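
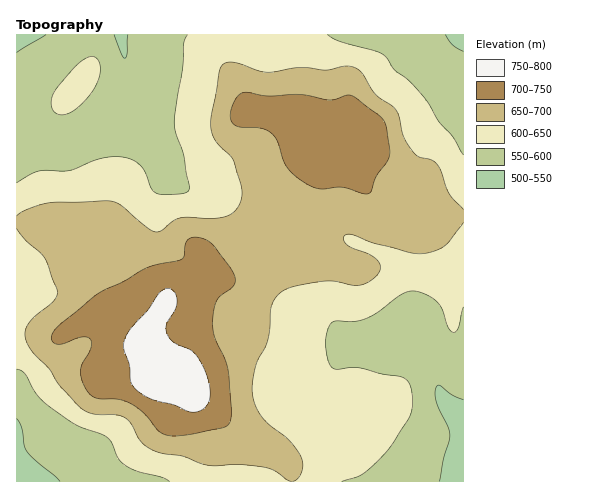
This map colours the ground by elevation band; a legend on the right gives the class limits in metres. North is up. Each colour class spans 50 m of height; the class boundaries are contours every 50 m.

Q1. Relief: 510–790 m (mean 640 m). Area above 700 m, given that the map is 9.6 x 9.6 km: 14.9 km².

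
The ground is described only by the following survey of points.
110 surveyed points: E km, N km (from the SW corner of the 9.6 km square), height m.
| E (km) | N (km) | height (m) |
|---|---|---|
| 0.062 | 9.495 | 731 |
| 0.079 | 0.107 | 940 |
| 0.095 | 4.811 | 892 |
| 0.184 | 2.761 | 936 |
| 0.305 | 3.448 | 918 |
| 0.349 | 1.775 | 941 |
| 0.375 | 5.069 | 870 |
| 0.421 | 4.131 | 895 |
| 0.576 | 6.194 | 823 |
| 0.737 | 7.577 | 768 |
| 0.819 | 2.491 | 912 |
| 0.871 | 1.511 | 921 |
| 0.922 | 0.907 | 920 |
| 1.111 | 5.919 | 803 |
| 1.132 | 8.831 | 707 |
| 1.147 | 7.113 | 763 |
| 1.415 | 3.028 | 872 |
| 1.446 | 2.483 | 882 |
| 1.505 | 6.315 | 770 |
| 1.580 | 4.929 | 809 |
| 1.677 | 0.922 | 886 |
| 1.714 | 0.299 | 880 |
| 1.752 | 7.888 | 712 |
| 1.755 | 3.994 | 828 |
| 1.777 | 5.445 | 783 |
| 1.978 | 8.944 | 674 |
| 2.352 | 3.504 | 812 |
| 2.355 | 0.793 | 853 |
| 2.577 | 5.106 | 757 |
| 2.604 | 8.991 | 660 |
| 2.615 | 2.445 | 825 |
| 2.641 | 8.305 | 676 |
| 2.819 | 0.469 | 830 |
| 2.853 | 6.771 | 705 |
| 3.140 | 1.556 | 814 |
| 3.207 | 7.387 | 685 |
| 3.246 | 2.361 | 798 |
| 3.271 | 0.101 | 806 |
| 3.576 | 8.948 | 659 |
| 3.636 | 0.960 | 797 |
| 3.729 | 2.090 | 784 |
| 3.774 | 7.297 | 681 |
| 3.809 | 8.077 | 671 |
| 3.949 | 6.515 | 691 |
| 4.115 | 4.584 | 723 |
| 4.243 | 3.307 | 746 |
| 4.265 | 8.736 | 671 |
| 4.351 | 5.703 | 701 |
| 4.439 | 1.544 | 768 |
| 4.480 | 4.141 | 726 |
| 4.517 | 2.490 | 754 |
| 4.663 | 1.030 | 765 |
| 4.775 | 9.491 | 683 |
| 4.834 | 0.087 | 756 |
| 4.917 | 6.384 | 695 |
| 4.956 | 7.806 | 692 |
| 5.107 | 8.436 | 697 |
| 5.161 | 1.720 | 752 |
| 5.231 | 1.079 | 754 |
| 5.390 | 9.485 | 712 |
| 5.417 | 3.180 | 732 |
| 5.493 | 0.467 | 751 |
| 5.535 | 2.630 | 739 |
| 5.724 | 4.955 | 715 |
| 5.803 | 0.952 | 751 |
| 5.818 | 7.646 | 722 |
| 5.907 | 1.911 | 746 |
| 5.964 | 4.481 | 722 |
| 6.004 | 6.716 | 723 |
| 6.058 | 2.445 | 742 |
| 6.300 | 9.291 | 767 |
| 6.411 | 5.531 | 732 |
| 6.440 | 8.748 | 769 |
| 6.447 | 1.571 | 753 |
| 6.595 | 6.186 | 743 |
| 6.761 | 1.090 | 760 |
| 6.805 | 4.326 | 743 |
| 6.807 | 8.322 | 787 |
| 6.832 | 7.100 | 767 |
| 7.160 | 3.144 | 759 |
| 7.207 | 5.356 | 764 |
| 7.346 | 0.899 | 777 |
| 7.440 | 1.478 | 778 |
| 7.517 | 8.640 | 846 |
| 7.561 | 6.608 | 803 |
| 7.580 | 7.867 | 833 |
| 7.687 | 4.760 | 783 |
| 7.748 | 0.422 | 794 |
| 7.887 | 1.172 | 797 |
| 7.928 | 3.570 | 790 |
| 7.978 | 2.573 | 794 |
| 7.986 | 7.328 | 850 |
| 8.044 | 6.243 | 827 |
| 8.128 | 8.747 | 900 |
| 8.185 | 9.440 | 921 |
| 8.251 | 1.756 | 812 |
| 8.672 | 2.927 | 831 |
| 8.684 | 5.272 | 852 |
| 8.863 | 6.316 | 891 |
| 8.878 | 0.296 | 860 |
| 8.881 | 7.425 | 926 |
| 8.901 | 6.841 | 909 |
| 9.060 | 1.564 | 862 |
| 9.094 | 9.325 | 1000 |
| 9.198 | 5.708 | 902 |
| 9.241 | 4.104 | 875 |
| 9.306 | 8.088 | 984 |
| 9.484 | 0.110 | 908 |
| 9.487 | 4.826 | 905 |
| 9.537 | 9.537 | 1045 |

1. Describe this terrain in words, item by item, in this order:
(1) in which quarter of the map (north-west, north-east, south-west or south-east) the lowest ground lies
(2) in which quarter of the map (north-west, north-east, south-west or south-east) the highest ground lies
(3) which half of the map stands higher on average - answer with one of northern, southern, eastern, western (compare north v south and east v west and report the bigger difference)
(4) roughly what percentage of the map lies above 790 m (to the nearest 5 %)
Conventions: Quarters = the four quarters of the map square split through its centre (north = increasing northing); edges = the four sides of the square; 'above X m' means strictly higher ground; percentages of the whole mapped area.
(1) The lowest ground is in the north-west quarter.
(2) Look to the north-east quarter for the highest ground.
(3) The southern half stands higher on average than the northern half.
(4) About 40 % of the map lies above 790 m.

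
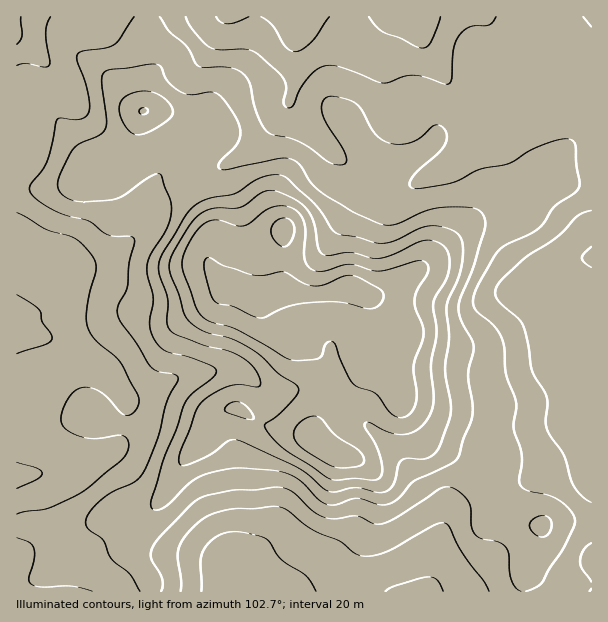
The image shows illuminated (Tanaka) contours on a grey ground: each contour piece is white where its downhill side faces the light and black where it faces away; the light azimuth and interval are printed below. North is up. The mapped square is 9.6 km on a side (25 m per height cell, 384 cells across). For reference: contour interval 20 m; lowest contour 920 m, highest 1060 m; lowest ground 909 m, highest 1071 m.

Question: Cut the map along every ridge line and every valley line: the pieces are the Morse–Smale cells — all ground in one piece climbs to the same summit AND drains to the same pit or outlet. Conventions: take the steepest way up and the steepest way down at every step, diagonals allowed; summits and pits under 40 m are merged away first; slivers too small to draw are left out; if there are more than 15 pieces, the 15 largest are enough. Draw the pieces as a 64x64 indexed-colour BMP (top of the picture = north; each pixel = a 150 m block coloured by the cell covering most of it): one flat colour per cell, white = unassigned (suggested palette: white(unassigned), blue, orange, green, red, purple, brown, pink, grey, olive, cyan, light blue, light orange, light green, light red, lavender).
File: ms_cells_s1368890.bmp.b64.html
<image width="64" height="64" href="data:image/bmp;base64,Qk12CAAAAAAAAHYAAAAoAAAAQAAAAEAAAAABAAQAAAAAAAAIAAATCwAAEwsAABAAAAAAAAAA////ALR3HwAOf/8ALKAsACgn1gC9Z5QAS1aMAMJ34wB/f38AIr28AM++FwDox64AeLv/AIrfmACWmP8A1bDFACIiIiIiIiIjMzMzMzMzMzMzMzMzMzMzMzMzMzMRERERIiIiIiIiIiMzMzMzMzMzMzMzMzMzMzMzMzMzMxEREREiIiIiIiIiMzMzMzMzMzMzMzMzMzMzMzMzMzMzMRERESIiIiIiIiMzMzMzMzMzMzMzMzMzMzMzMzMzMzMxERERIiIiIiIiIzMzMzMzMzMzMzMzMzMzMzMzMzMzMzEREREiIiIiIiIjMzMzMzMzMzMzMzMzMzMzMzMzMzMzMxERESIiIiIiIiMzMzMzMzMzMzMzMzMzMzMzMzMzMzMzERERIiIiIiIiIjMzMzMzMzMzMzMzMzMzMzMzMzMzMzEREREiIiIiIiIiMzMzMzMzMzMzMzMzMzMzMzMzMzMRERERESIiIiIiIiIjMzMzMzMzMzMzMzMzMzMzMzMzMRERERERIiIiIiIiIiIzMzMzMzMzMzMzMzMzMzMzMzMREREREREiIiIiIiIiIiMzMzMzMzMzMzMzMzMzMzMzMxERERERESIiIiIiIiIiIzMzMzMzMzMzMzMzMzMzMzMxERERERERIiIiIiIiIiIiMzMzMzMzMzMzMzMzMzMzMzEREREREREiIiIiIiIiIiIjMzMzMzMzMzMzMzMzMzMxERERERERESIiIiIiIiIiIiMzMzMzMzMzMzMzMzMzMxERERERERERIiIiIiIiIiIiIjMzMzMzMzMzMzMzMzMREREREREREREiIiIiIiIiIiIiIzMzMzMzIzMzMzMzMRERERERERERESIiIiIiIiIiIiIiMzMzIiIjMzMzMzMxERERERERERERIiIiIiIiIiIiIiIzMyIiIiIzMzMzMxEREREREREREREiIiIiIiIiIiIiIiIiIiIiIiMzMzMxERERERERERERESIiIiIiIiIiIiIiIiIiIiIiIjMzMzERERERERERERERIiIiIiIiIiIiIiIiIiIiIiIiIzMzEREREREREREREREiIiIiIiIiIiIiIiIiIiIiIiIiMzERERERERERERERESIiIiIiIiIiIiIiIiIiIiIiIiIjMRERERERERERERERIiIiIiIiIiIiIiIiIiIiIiIiIiMREREREREREREREREiIiIiIiIiIiIiIiIiIiIiIiIiIRERERERERERERERESIiIiIiIiIiIiIiIiIiIiIiIiIiERERERERERERERERIiIiIiIiIiIiIiIiIiIiIiIiIiIhEREREREREREREREiIiIiIiIiIiIiIiIiIiIiIiIiIiERERERERERERERESIiIiIiIiIiIiIiIiIiIiIiIiIiERERERERERERERERIiIiIiIiIiIiIiIiIiIiIiIiIiIREREREREREREREREiIiIiIiIiIiIiIiIiIiIiIiIiIRERERERERERERERESIiIiIiIiIiIiIiIiIRERERESIRERERERERERERERERIiIiIiIiIiIiIiIhEREREREREREREREREREREREREREiIiIiIiIiIiIiIhERERERERERERERERERERERERERESIiIiIiIiIiIiIiERERERERERERERERERERERERERERIiIiIiIiIiIiIiEREREREREREREREREREREREREREREiIiIiIiIiIiIiIhERERERERERERERERERERERERERESIiIiIiIiIiIiIiERERERERERERERERERERERERERERIiIiIiIiIiIiIiIREREREREREREREREREREREREREREiIiIiIiIiIiIiIRERERERERERERERERERERERERERESIiIiIiIiIiIiIhERERERERERERERERERERERERERERIiIiIiIiIiIiIiEREREREREREREREREREREREREREREiIiIiIiIiIiIiERERERERERERERERERERERERERERESIiIiIiIiIiIiIRERERERERERERERERERERERERERERIiIiIiIiIiIiIhEREREREREREREREREREREREREREREiIiIiIiIiIiIiERERERERERERERERERERERERERERESIiIiIiIiIiIiIRERERERERERERERERERERERERERERIiIiIiIiIiIiIhEREREREREREREREREREREREREREREiIiIiIiIiIiIiIRERERERERERERERERERERERERERESIiIiIiIiIiIiIhERERERERERERERERERERERERERERIiIiIiIiIiIiIhEREREREREREREREREREREREREREREiIiIiIiIiIRERERERERERERERERERERERERERERERESIiIiIiIiIRERERERERERERERERERERERERERERERERIiIiIiIiIhEREREREREREREREREREREREREREREREREiIiIiIiIiIRERERERERERERERERERERERERERERERESIiIiIiIiIhERERERERERERERERERERERERERERERERIiIiIiIiIiEREREREREREREREREREREREREREREREREiIiIiIiIiIRERERERERERERERERERERERERERERERESIiIiIiIiIhERERERERERERERERERERERERERERERERIiIiIiIiIhEREREREREREREREREREREREREREREREREiIiIiIiIiERERERERERERERERERERERERERERERERESIiIiIiIiIRERERERERERERERERERERERERERERERER"/>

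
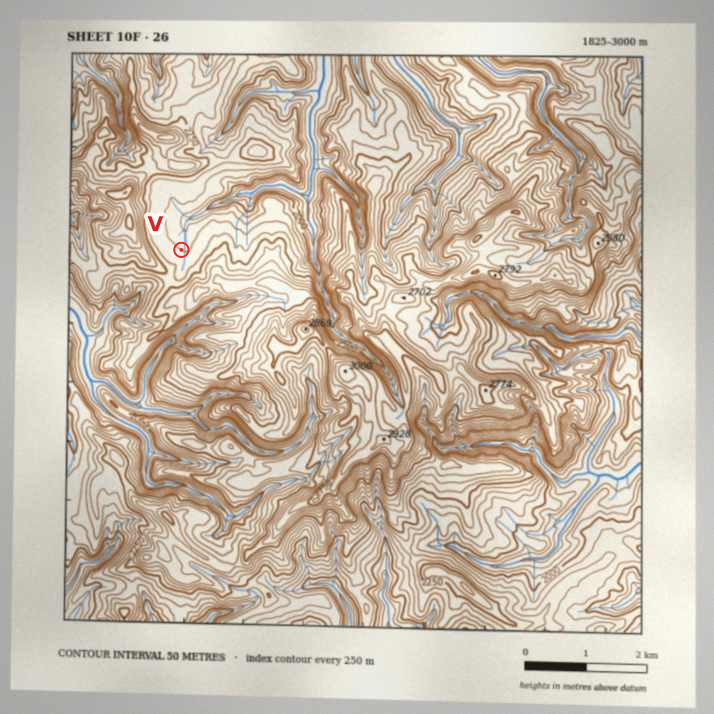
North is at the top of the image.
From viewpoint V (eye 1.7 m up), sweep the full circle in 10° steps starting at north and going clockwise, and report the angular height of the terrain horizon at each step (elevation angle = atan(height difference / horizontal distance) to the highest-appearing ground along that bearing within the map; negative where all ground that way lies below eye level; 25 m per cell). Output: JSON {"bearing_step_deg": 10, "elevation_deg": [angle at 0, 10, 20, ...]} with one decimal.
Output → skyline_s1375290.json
{"bearing_step_deg": 10, "elevation_deg": [9.5, 7.2, 2.6, 2.9, 4.4, 1.3, 3.6, 5.5, 8.0, 10.5, 13.1, 15.8, 18.8, 18.8, 17.3, 18.8, 20.0, 15.8, 12.8, 11.2, 10.0, 11.5, 13.5, 15.0, 17.1, 19.2, 20.7, 20.0, 21.4, 21.3, 20.0, 15.5, 15.4, 7.5, 6.1, 9.3]}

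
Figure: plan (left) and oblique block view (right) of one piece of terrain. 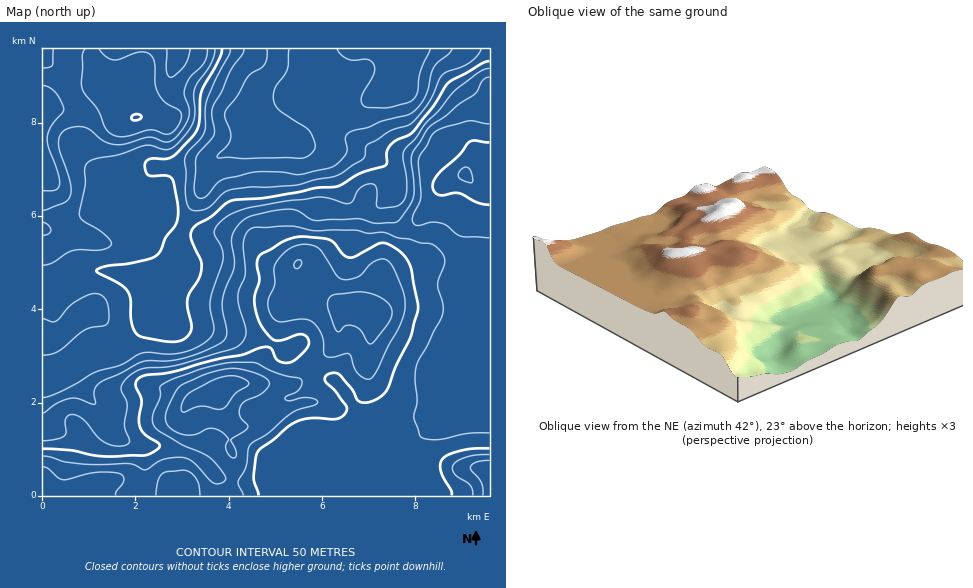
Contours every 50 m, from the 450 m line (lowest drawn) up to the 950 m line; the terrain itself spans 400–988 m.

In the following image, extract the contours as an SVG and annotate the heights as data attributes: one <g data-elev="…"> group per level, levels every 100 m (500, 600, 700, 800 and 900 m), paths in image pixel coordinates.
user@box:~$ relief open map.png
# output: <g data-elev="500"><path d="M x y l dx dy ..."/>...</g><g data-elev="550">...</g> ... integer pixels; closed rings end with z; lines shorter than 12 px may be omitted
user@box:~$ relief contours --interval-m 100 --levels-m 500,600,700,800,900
<g data-elev="500"><path d="M452 49l-3 4-11 9-4 5-8 27-10 16-8 5-26 6-14 6-19 6-4 4 2 12-1 5-12 12-34 8-19-2-23 0-31 6-9 5-12 13-7 2-4-3-1-5 2-32 3-6 14-16 2-6-3-15 1-8 9-15 9-22 12-17 1-4"/></g><g data-elev="600"><path d="M489 61l-7 2-34 21-14 22-20 25-5 4-14 6-6 6-2 5 0 11-3 3-24 7-23 14-21 1-52 10-32 3-7 3-14 13-14 8-5 6-1 5 10 24 1 8-3 10-9 14-3 7 1 10 4 16-2 7-6 7-8 3-11-1-22-4-7-4-3-7-2-9 0-18-3-8-7-6-23-12-2-3 10-4 25-3 24-6 5-5 6-14 9-12 3-7 0-9-5-30-6-4-18-1-3-4-1-7 2-3 3-2 15 0 7-2 23-24 4-11 2-30 18-33 3-10"/></g><g data-elev="700"><path d="M43 235l5-1 3-3-3-6-5-3"/><path d="M43 210l22-8 4-3 2-5-1-14-11-33 0-9 3-6 10-5 11 0 7 3 14 11 12 4 9-1 24-7 16 5 7-2 8-8 8-12 1-10-5-15 1-6 5-11 15-16 2-13"/><path d="M489 77l-6 3-8 14-15 9-15 13-15 10-16 24-3 9 3 24-1 14-4 9-11 15-4 2-17 0-19-4-42 2-6-2-12-8-8-2-19 2-24 7-9 8-6 12 2 26-11 35-1 11 5 22-1 6-3 3-18 10-21 7-17 3-21 0-9 3-39 21-4 7 1 12-17-6-7 0-14 5-14 10"/><path d="M53 49l-1 16-3 2-6 1"/><path d="M190 49l-5 16-8 9-6 3-3-2-2-4 1-22"/></g><g data-elev="800"><path d="M259 495l-5-18 2-21 4-7 14-9 14-13 9-6 15-3 25 1 4-2 5-4 1-4-1-3-11-16-10-9 0-3 2-3 6-2 6 1 13 15 5 11 4 2 7 0 7-2 8-5 4-6 9-23 15-29 7-29-8-44-7-10-13-9-6-2-4 0-25 13-6 2-5-3-9-12-5-3-31-3-15 4-23 13-4 8 2 18-5 21 2 11 4 12 9 12 7 5 8-1 14-6 6 1 5 5-1 7-12 12-7 4-11-2-7-12-7-2-22 8-26 4-45 13-25 3-6 3-4 3 0 4 6 16-3 23 5 10 15 10 0 4-6 4-9 3-37 2-15-2-20-5-29-1"/><path d="M489 448l-28 2-12 5-7 4-2 5 1 7 10 20 1 4"/><path d="M489 142l-15-2-5 2-10 13-20 18-5 7-1 6 1 5 4 4 21-2 18 9 12 3"/><path d="M132 120l7 0 2-4-3-2-4 1-3 2z"/></g><g data-elev="900"><path d="M116 495l0-3 8-12-1-4-3-2-25-2-31 8-6-3-11-9-4-1"/><path d="M200 495l-1-10-3-7-6-6-7-2-17 2-4 2-4 7-2 14"/><path d="M489 460l-12 2-4 2-3 3 11 16 2 12"/><path d="M234 458l2-2 0-4-5-13 13-8 4-4-8-11 0-9 5-6 13-5 6-4 5-6 0-5-6-5-9-3-14-4-10-1-24 6-25 12-5 6-9 18-2 8 3 7 8 7 10 3 9-1 14-6 10 2 10 9-3 6 0 4 3 6z"/><path d="M369 344l5-2 16-22 2-9-3-7-10-8-14-4-28 2-6 2-3 5 0 7 9 23 2 1 8-7 8 2 6 4z"/><path d="M295 268l3 0 2-2 2-4-2-2-2 0-3 2-1 4z"/></g>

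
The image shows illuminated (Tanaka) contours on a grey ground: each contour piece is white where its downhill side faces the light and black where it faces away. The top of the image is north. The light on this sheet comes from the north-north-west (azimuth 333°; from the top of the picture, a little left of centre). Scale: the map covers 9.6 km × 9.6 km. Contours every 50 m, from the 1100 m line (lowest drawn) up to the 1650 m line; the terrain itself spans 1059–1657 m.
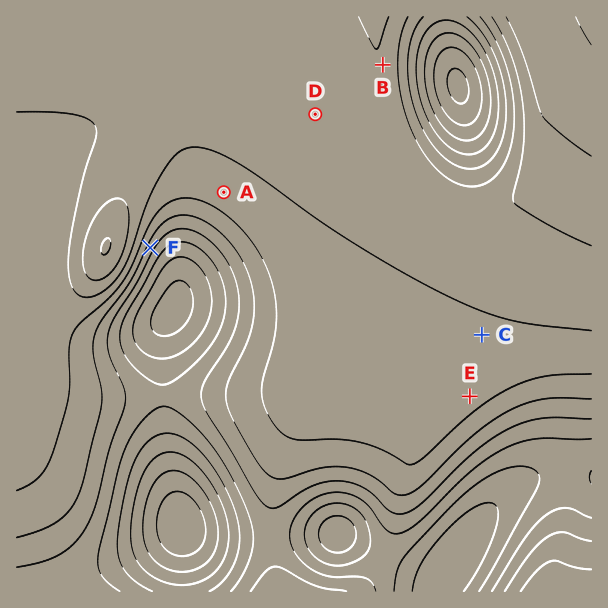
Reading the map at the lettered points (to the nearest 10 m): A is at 1480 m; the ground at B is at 1540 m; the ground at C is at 1490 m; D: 1520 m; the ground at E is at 1470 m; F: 1380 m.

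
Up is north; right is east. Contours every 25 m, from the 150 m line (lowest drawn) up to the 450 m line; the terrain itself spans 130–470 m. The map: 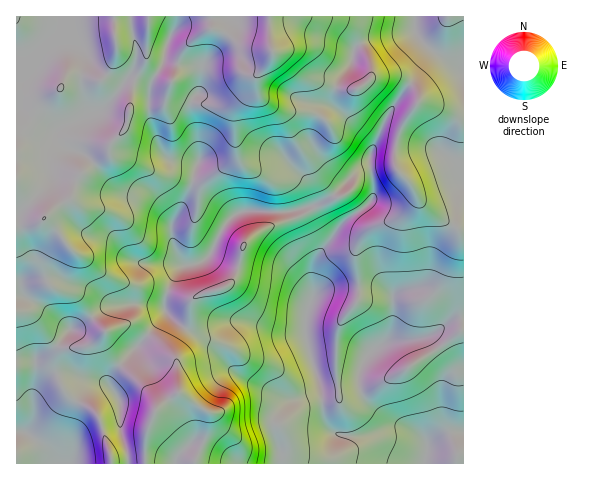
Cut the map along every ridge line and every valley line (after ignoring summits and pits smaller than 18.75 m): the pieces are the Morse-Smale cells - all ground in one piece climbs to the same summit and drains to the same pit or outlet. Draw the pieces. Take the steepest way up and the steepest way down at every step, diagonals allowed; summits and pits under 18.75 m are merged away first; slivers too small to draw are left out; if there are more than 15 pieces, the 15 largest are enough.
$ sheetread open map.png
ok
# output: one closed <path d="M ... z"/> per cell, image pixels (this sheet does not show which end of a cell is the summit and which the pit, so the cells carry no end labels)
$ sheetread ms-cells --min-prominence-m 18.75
<path d="M414 16l-236 0-2 11-11 22-1 12-11 19-4 12 1 28 13 33 10 8 25 3-7 25-18 33-6-12-12-12-7-4-19 0-12-4-30-34-19-7-6-6-4-9 2-6-8-1-32-22 3-29 7-7 8-15 9-9 9-5 14-2 1-10-2-12-53 1 0 294 13 3 19 22 9 10 6 2-5 3-2 6 0 13 7 19 8 10 5 2 8-11 7-5 14-1 4 2 0-7 5-8 29-30 20-23 3-7 14 14 19 9 11 0 22-12 19 0 25 8 28 1 1 2 5 22 10 31 4 33 5 9 6 6 30 2 27-7 15 0 11 5 8 7 2 8-3 15 39-1 0-392-30-19-14-13-5-8z"/><path d="M166 311l-3 7-42 45-12 16 0 6 11 17 0 25 9 37 46 0 3-8 12-12 7 1 42 19 185-1 4-14-1-5-9-10-7-4-19-1-27 7-18 0-12-2-6-6-6-14-4-32-9-27-4-20-2-4-23 0-30-9-19 0-22 12-11 0-19-9z"/><path d="M176 16l-106 0 1 22-21 5-12 11-8 15-7 7-3 18 1 12 31 21 8 1-2 6 4 9 6 6 19 7 25 30 17 8 19 0 7 4 12 12 6 12 18-33 6-24-24-4-10-8-13-33-1-28 4-12 11-19 5-22 7-12z"/><path d="M20 311l-4 1 0 151 52 1-1-33 4-19 5-10-13-13-7-19 0-13 2-6 5-3-6-2-9-10-19-22z"/><path d="M76 401l-5 11-4 19 1 32 43 1-2-15-11-33-4-6z"/><path d="M105 384l-16 2-10 10-2 6 13 6 8 8 11 33 3 14 15 1 0-13-7-24 0-25-6-11z"/><path d="M463 16l-48 1 0 14 5 8 14 13 29 19z"/><path d="M194 444l-4 0-12 12-2 8 63-1z"/>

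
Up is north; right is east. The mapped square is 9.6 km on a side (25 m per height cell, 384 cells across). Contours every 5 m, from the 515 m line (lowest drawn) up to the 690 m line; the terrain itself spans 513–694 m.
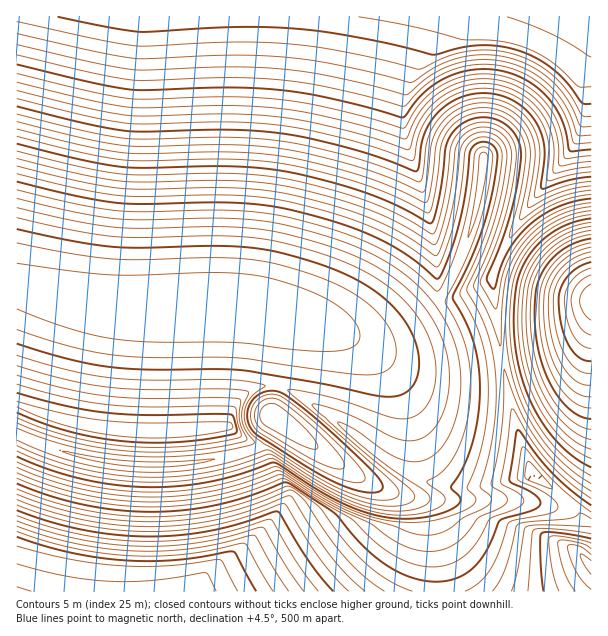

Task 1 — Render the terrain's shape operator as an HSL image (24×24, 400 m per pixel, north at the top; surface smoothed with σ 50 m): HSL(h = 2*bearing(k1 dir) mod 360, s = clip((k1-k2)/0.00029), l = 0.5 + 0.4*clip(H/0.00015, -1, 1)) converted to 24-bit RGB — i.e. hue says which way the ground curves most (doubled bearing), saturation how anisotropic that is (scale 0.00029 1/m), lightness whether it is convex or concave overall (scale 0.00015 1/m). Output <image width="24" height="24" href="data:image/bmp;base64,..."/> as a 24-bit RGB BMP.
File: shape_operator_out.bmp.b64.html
<image width="24" height="24" href="data:image/bmp;base64,Qk32BgAAAAAAADYAAAAoAAAAGAAAABgAAAABABgAAAAAAMAGAAATCwAAEwsAAAAAAAAAAAAAgn53gn93g392g39uhH9ghIJYgoRaTnxZcHKAg3eChHeChXmBhXuAhn1/iIGAioiBiYyBho+BgZF+epJ8dZJ8cJF8a498Y4l2g2RQgFo3gmM3hXA9iH1JiYZShYlQc4VDJG4fRn1Qg3iBhHmAhXx/hn5+iISAi4uBi46BiZGAhZJ+f5J8d5F4cZB4h4ZTMQINiGhZh4F8h4R/h4V/iIZ/iId/iIh/iYh/iIl+MoBFMXhTgnp/hHx+iHlthWctg38bdY4re5ZNhpZpjJRliW85bSkQmgAcP6Dsh4J/h4N/h4R/iIV/iIZ/iId/iYh/iYl/iYl/iIl/MoBcIWgsPw0AnlsATu9pn93sm8PseqHoY3ned13gfnfqm7L0XWv1nBd+h4J/iIN/iIR/iIV/ioeAjImAjIqAiYqAiIl/iIl/imOAMwAtl+7WtfTtsfP1kdTw0xGgpFYzl5hKYqI/Ib0fegAubgIei6R9iYCOkb7ezOT/zNz/zNX/zM7/0cz/2Mz/4Mz/3rr8cgCQgvLwr/XlrfXpJ4/1YQQXlX9kjJWAi5SAiZGAhox3OwRQlJyHkquDzPP/fMDlhmMtWUMMTUIHS0gGRksGQ04IQkcOZQAbh2P4q/bnqvTjtwBAVwgdhZJ7iJR/ipWBi5OBiZCCXjCEaCqLnKKHna+ERhkEUigHfFgrh31mhoN7hX+Bg32Fg4Z1QGZ6Es7/4Ovphu7XUAAIdiAzd5GAe5N8hJSAiJSCiZKDiY+DLQVal3iPpaeIqLKEh3uDgYSIgoSJg4SKgoOKgYGLgYCLf36LeXqMCYMvlK0AYwoAj2aFepCRfJOMf5SIgpSEhpOEiJGFiI2FIAFRmY6IqqWItLSEgIaMgIaNgYWOgoWPgYKPgICQgH+Qfn2Qe3yQeH6RfoaRfoeSfoqTfo+Uf5STgpSOhJOLhpKJiI+Ig4SLHABUmo2Jq6CItqyFf4iRf4eSgIaSgYWTgIKTf3+Tf36Tf36TfH2Ue4CUfoeUf4mUf4uVgI6VgZKVg5SShZKOh5CLiYyKdGqNIAVjmoqIq5mIt6KFfomUfoiUf4eVf4WVf4GVfn6Vf36Vf36Vfn6VfoKVf4eVf4mVgIuVgY2Vg5CUhZGShpCPi5B8hYqGUz+KMBd8mIiLqpKJt56QfoqVfomVfYeVfYSVfYCVfX6Vf36Vf36Vf4CVgIOVgIiVgImUgYqUgouThIyRhY2Ph4uN8xqrfscQCRxWPjWTjJGko6m0trm9fYqVfYiVfYaUe4OUe36UfH2Tf36Tf3+TgICTgYSTgoeSgIeSgYiRg4mPhImNhomLhoaJLRV5/9bMEVBaDWSKh6aqm6+qqbOrfYmTfYeSfIWReoKReX2QfHyQfn6QgH+QgYGPgoSPhIaOgYaNgYaMg4aLhIaJhoWHh4OGLhNm/9rIn4J5AC4zeKWViamRnayVfYePfYaOfIONeoCMd3uMe3uLf36LgICLgoKKg4SKhYWJg4WIgYOHg4OGhYOFhoGCh3eHORNk0aR+7cWfE3FyC39meaN2k6V+foWLfYOJfIKIen+HdnmHe3uGf36GgYGFg4KFhIOFhYSDhYOCgoGDg4CAhYB/hn59bUODWy93kIN1/+zMfX+JADMoSZtZjJ9rfoKFfoGEfX+De36CdXiCe3uBf3+BgYGAg4KAhIN/hYN/hoJ+gn99g358hH17hXx5SxRmgWp7g354//PMgH+MaYaNAD0qgZZff4CBfn9/fX1+fHx9dXd9e3t9gH98goF7g4J7hIN7hYJ6hoF6g355g315hHx4hHd1RRF0fpClh8DI+vXRwInSkn+yP4WkHnVlgH58f317fnx6fXt5dnZ6fHx5gIB4goJ4g4J4hIJ4hYF3hYB3hH13gnx3g3t2gmx/ISSPf62og76Qy8iHv4KRrn6pm32jHz51gHx5gHt4f3t3fnp3enV3fHx3gIB2goJ2g4J2hIJ2hIF2hH92hH11gnt2g3t1gXNyJV+If6SMiqt/rq1/q4d+pX6Nn32XTid7gXt2gHt2gHp2fnp2e3h1e3t1gIB2goJ1goJ1g4F1g4B1hH91hH11gnt2gnt2gnp2K3txZKB0jqB+oaB+oIx+nn2Am0ZteDhvgXt1gXp1gHp2f3p2fHl2e3t1gIB2gYF2goF2goF2g4B2g392g312gnx2gXt2gnt3gYFzKX0yWZIymJ1Qm3hFiDglgjlHgH54gXt1gXp2gHp2gHt2fnt3e3t2gIB3gYF3goF2goB3goB3gn93gn53gn13gXx4gXx4gXx5gXt5fYJngIJIg3FRgnd1gXx9gX1+"/>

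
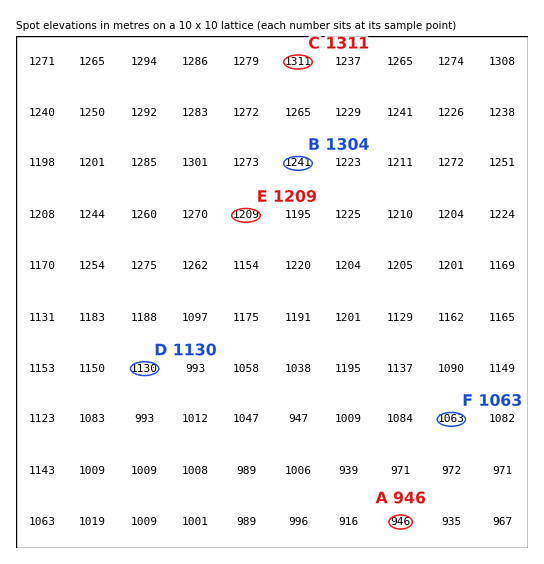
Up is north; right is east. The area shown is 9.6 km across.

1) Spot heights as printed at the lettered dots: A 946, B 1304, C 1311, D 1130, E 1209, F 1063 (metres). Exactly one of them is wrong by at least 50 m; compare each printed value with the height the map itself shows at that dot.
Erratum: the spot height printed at B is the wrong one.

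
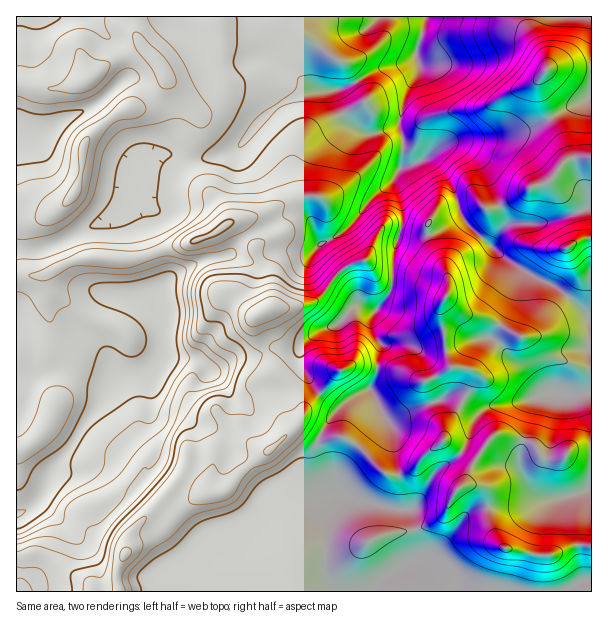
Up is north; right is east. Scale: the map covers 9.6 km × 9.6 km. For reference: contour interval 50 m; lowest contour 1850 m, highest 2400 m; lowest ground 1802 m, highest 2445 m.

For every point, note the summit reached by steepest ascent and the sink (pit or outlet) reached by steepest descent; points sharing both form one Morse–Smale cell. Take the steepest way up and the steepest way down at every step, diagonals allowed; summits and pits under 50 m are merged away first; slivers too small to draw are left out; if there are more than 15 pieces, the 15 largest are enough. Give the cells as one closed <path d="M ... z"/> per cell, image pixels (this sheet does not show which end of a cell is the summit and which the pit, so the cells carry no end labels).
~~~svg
<path d="M521 268l-3 1-1 15-7 25-17 30 12 11 5 8 15 8 24 28-33 9-19 1-9 4-9 0-21-12-9 0-11 6-21 6-21 10-7 2-7-7-10-23-4 0-20 10-12 11-18 30 1 12 12 24 14 17 42 14 23 2 11 41-1 7 17 1 13 7 7 10 2 16 108 0 15-10 10-1 0-261-10-12-25-20-29-14z"/><path d="M425 16l-238 1 5 13 21 24 8 4 21 3 21-5 13 6 41 29 18-1 3 15 8 15 8 6-13 2-30 24-9 12 0 31 5 18 5 8-10-7-14 0-40 22 6 9 0 6 10 16 7 27 0 12-17 12 2 17 10 15 7-2 24 1 21-18 18-6 18-18 6-1 11 4 6 0 14-20 3-38 4-16 3-2 12 2 16-1 20-9 13-10-12-36-18-20-7-2-8 5-15 4 1-30-3-6 0-14 9-30 11-18-4-19 10-26z"/><path d="M248 235l-10 8-8 11-29 6-28 16-11 12 0-10-10-25-11 5-16 2-42-2-21 7-20 11-25 0-1 128 8-8 0-10-5-5 7-1 6-4 15-4 21-2 34 12 9 0 6-6 35-4 12-16 27 2 7 3 11 11 3 0 22-14 21-2 8-2 2-4-9-15-2-17 17-12 0-12-7-27-10-16 0-6z"/><path d="M462 217l-24 15-9 3-16 1-12-2-3 2-4 16-3 38-19 28 1 14 7 12 0 7-2 8-2 18-6 12 12 24 7 7 7-2 21-10 21-6 11-6 9 0 21 12 9 0 9-4 19-1 34-10-9-7-6-11-10-9-15-8-5-8-12-11 17-30 7-25 1-15-32-27z"/><path d="M186 16l-58 1 4 13 8 14 20 21 6 10 0 6-10 15-10 8-24 6-36 30-2 6-2 24-6 21-17 19-15 7-28 2 1 31 19 0 21-6 57-28 12-15 6-31 8-12 18-4 10 0 14 6 18 0 31-9 6-3 21-25 17-15 24-12 17-4-16-13-33-21-10-2-15 5-9 0-15-5-26-26z"/><path d="M591 16l-165 0-4 19-6 15 4 19-11 18-9 30 0 14 3 6-1 30 21-7 14-12 16-8 39-1 35-9 64-33z"/><path d="M591 97l-64 33-24 8-50 2-16 8-11 10 6 2 12 11 10 18 8 27 24 26 42 32 29 14 25 20 9 11z"/><path d="M338 490l-36 9-35-1-7 5-6 10-12 11-35 12-17 19 3 36 265 0-1-15-7-10-13-7-21 1 4-2 1-7-11-41-15 0-14-4-30-8z"/><path d="M335 90l-32 4-24 10-21 19-21 25-6 3-31 9-18 0-14-6-10 0-18 4-8 12-6 31 16 15 9 35 4 2 49-15 29-16 7 1 9 12 39-21 14 0 7 6-5-16-3-21 1-19 9-12 30-24 13-2-8-6-8-15z"/><path d="M152 372l-35 4-7 7-10 19-15 20-15 25-16 20-3 7 5-4 24-1 18-7 10 0 26 18 25 24 23-26 27 15 10 0 9-5 21-24 26-18 26-26 3-6-2-9-12-20-9 6-20-1-18 8-7 0-6-4 0 10-8 11-12 7-15 0-18-10-15-2-8-6-3-9z"/><path d="M303 368l-2 7-11 11 12 19 2 9-3 6-26 26-26 18-25 28-15 1-27-15-22 25 8 9-8 15 2 6 18 26 8-1 19-22 21-6 18-8 8-9 6-10 7-5 35 1 27-7 13-1-11-14-13-28 2-15 20-27-10-4-16-14z"/><path d="M108 462l-10 0-18 7-24 1-6 4-10 23-6 6 12 13 4 9 0 17-4 15 41 25 8 10 25-1-4-16 11-24 1-12 6-11 24-24-24-24z"/><path d="M143 46l-19 10 3 7 0 14-29 26-38 18-21 13-23 3 1 81 27-1 15-7 17-19 6-21 2-24 2-6 27-24 12-7 21-5 16-15 4-8 0-6-6-10z"/><path d="M68 370l-21 2-15 4-6 4-7 1 5 5 0 10-8 9 1 109 12-6 11-11 10-26 20-24 40-63 0-2-8 0z"/><path d="M87 16l-70 0-1 67 26 5 29-2 18-7 21-17 13-6-5-11z"/>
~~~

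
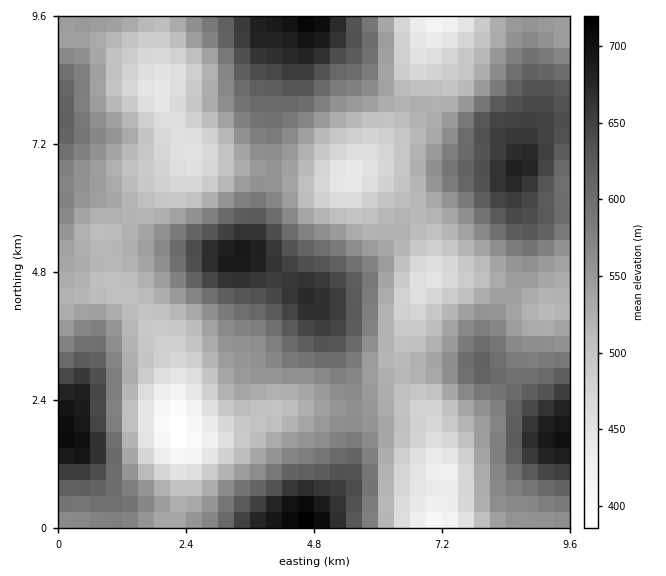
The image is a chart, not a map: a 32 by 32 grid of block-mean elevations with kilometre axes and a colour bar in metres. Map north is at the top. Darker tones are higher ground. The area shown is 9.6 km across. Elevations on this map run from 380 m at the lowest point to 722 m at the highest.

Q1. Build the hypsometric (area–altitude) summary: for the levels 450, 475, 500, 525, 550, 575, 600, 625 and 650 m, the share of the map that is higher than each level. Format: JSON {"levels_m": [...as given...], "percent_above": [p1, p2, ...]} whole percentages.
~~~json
{"levels_m": [450, 475, 500, 525, 550, 575, 600, 625, 650], "percent_above": [95, 89, 79, 65, 50, 37, 27, 18, 11]}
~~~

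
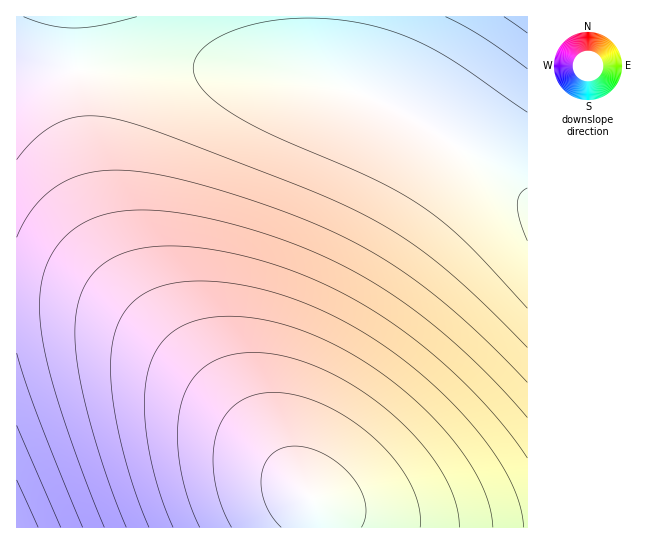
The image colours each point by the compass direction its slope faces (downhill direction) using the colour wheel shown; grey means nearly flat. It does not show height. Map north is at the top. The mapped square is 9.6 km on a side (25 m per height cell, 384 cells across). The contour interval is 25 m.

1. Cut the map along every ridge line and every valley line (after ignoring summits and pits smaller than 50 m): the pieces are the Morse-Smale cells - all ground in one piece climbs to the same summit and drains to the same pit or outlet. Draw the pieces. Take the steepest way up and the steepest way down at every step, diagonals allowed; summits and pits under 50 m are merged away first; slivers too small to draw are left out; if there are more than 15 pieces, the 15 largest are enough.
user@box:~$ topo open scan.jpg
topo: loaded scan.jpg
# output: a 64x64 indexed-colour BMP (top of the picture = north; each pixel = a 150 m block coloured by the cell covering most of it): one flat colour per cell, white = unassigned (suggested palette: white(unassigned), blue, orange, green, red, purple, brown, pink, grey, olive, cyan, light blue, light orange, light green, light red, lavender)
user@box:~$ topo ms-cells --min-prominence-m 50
<image width="64" height="64" href="data:image/bmp;base64,Qk12CAAAAAAAAHYAAAAoAAAAQAAAAEAAAAABAAQAAAAAAAAIAAATCwAAEwsAABAAAAAAAAAA////ALR3HwAOf/8ALKAsACgn1gC9Z5QAS1aMAMJ34wB/f38AIr28AM++FwDox64AeLv/AIrfmACWmP8A1bDFACIiIiIiIiIiIiIiIiIiIiIiIiIRERERERERERERERERIiIiIiIiIiIiIiIiIiIiIiIiIhEREREREREREREREREiIiIiIiIiIiIiIiIiIiIiIiIiERERERERERERERERESIiIiIiIiIiIiIiIiIiIiIiIiERERERERERERERERERIiIiIiIiIiIiIiIiIiIiIiIiEREREREREREREREREREiIiIiIiIiIiIiIiIiIiIiIiERERERERERERERERERESIiIiIiIiIiIiIiIiIiIiIiERERERERERERERERERERIiIiIiIiIiIiIiIiIiIiIiIREREREREREREREREREREiIiIiIiIiIiIiIiIiIiIiIRERERERERERERERERERESIiIiIiIiIiIiIiIiIiIiIRERERERERERERERERERERIiIiIiIiIiIiIiIiIiIiIREREREREREREREREREREREiIiIiIiIiIiIiIiIiIiIRERERERERERERERERERERESIiIiIiIiIiIiIiIiIiIRERERERERERERERERERERERIiIiIiIiIiIiIiIiIiIREREREREREREREREREREREREiIiIiIiIiIiIiIiIiIRERERERERERERERERERERERESIiIiIiIiIiIiIiIiIRERERERERERERERERERERERERIiIiIiIiIiIiIiIiIREREREREREREREREREREREREREiIiIiIiIiIiIiIiIRERERERERERERERERERERERERESIiIiIiIiIiIiIiIRERERERERERERERERERERERERERIiIiIiIiIiIiIiIREREREREREREREREREREREREREREiIiIiIiIiIiIiIRERERERERERERERERERERERERERESIiIiIiIiIiIiIRERERERERERERERERERERERERERERIiIiIiIiIiIiIREREREREREREREREREREREREREREREiIiIiIiIiIiERERERERERERERERERERERERERERERESIiIiIiIiIiERERERERERERERERERERERERERERERERIiIiIiIiIhEREREREREREREREREREREREREREREREREiIiIiIiIRERERERERERERERERERERERERERERERERESIiIiIiERERERERERERERERERERERERERERERERERERIiIiIREREREREREREREREREREREREREREREREREREREREREREREREREREREREREREREREREREREREREREREREREREREREREREREREREREREREREREREREREREREREREREREREREREREREREREREREREREREREREREREREREREREREREREREREREREREREREREREREREREREREREREREREREREREREREREREREREREREREREREREREREREREREREREREREREREREREREREREREREREREREREREREREREREREREREREREREREREREREREREREREREREREREREREREREREREREREREREREREREREREREREREREREREREREREREREREREREREREREREREREREREREREREREREREREREREREREREREREREREREREREREREREREREREREREREREREREREREREREREREREREREREREREREREREREREREREREREREREREREREREREREREREREREREREREREREREREREREREREREREREREREREREREREREREREREREREREREREREREREREREREREREREREREREREREREREREREREREREREREzEREREREREREREREREREREREREREREREREREREREREzMREREREREREREREREREREREREREREREREREREREREzMxERERERERERERERERERERERERERERERERERERERMzMzERERERERERERERERERERERERERERERERERERERMzMzMRERERERERERERERERERERERERERERERERERETMzMzMxERERERERERERERERERERERERERERERERERETMzMzMzEREREREREREREREREREREREREREREREREREzMzMzMzMREREREREREREREREREREREREREREREREREzMzMzMzMxERERERERERERERERERERERERERERERERMzMzMzMzMzERERERERERERERERERERERERERERERETMzMzMzMzMzMREREREREREREREREREREREREREREREzMzMzMzMzMzMxERERERERERERERERERERERERERETMzMzMzMzMzMzMzERERERERERERERERERERERERERMzMzMzMzMzMzMzMzMRERERERERERERERERERERERERMzMzMzMzMzMzMzMzMxERERERERERERERERERERERERMzMzMzMzMzMzMzMzMzEREREREREREREREREREREREREzMzMzMzMzMzMzMzMzMRERERERERERERERERERERERETMzMzMzMzMzMzMzMzMxERERERERERERERERERERERERMzMzMzMzMzMzMzMzMzEREREREREREREREREREREREREzMzMzMzMzMzMzMzMzMRERERERERERERERERERERERETMzMzMzMzMzMzMzMzMxERERERERERERERERERERERERMzMzMzMzMzMzMzMzMz"/>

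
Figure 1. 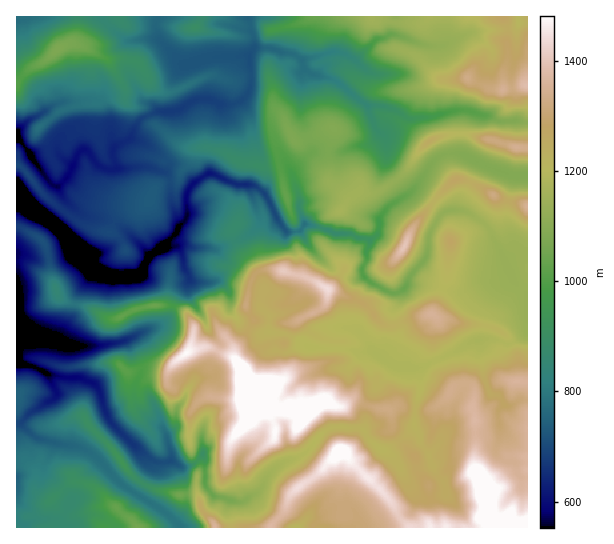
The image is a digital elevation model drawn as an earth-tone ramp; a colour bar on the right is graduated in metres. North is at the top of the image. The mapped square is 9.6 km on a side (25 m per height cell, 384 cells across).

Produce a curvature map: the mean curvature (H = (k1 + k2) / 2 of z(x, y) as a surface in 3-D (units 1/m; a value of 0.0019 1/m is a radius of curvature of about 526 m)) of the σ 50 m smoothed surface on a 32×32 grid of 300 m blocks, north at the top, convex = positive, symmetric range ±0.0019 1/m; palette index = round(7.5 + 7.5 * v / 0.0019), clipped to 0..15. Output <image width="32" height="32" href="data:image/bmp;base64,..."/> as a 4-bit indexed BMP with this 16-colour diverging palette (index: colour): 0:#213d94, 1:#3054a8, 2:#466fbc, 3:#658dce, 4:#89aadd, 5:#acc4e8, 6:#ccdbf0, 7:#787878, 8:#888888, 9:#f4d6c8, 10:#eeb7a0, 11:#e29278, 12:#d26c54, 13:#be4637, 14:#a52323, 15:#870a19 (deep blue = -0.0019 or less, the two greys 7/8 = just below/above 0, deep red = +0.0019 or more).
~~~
<image width="32" height="32" href="data:image/bmp;base64,Qk12AgAAAAAAAHYAAAAoAAAAIAAAACAAAAABAAQAAAAAAAACAAATCwAAEwsAABAAAAAAAAAAlD0hAKhUMAC8b0YAzo1lAN2qiQDoxKwA8NvMAHh4eACIiIgAyNb0AKC37gB4kuIAVGzSADdGvgAjI6UAGQqHAIh3d360JviaxHiHd5y4eah5lnvkBW8iRLlIdm1kUmxHeJirBe6KiGSflWbJOWWbpXeLg4wkCsmzRst7xGhm+naZdkTyU6CLijI92zSndbVnhFVvItDyb1isBrZYd2eXZ0y58zyCs3jFbKAUekd1qGiSW+CbKmtHyIrc9ruJp7hXyziAyi9LhrpmjGpJlJm0d5NEI8hfVEfZyUU6dmaKprpLub/4f/Zeklmalmd3VmZolWUAA2PNe1aTVnd2d3VWZmZVjbEBiqd2i0VmiXm6maZph97/5/HzxmfJV7adx1eHWPh1ZooYsOZnL5yiN3aHd0r4UxA6Mwf1m+xwLQqId3d3hjm5bzzFjfpy1M9hqHd4S6I1uEJVR3ZMH7dZ8at3d94ky4eXW7pXAWAFJ/OKlnaQbHeJmSaJmQx/2Sd/JlZpHLeIiJdLi6PEiJmjN8VsvVwniJmodKAD45qKjHSty0Phw5ZGZpccyLWYimTkaUM0Z3dZeXe7yoWZaFZjrTM3r01YiHV6iXdoioiqRW3837copERVhmdmWqeaqWhBJjAwtmmpylZGVjy2iYJEiXM3iLRnhqbZyHk6pGgqzcmpy8vKZWWItViYTYVWtiEpmcaHW9isi4VmZkk0VEPMyWWWlmfNyTRFh4poZ5lrJkZ2Z7dlRlWaaJx2SqqaqsmpiHil"/>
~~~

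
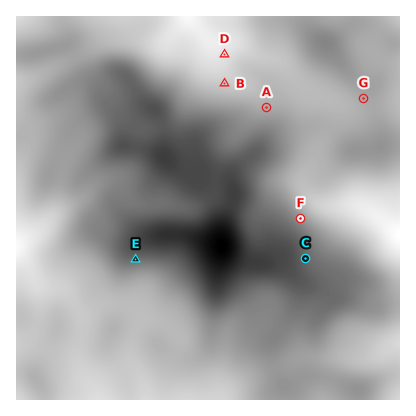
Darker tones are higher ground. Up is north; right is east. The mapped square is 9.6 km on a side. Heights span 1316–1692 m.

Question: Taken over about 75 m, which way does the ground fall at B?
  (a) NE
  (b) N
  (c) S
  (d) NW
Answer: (b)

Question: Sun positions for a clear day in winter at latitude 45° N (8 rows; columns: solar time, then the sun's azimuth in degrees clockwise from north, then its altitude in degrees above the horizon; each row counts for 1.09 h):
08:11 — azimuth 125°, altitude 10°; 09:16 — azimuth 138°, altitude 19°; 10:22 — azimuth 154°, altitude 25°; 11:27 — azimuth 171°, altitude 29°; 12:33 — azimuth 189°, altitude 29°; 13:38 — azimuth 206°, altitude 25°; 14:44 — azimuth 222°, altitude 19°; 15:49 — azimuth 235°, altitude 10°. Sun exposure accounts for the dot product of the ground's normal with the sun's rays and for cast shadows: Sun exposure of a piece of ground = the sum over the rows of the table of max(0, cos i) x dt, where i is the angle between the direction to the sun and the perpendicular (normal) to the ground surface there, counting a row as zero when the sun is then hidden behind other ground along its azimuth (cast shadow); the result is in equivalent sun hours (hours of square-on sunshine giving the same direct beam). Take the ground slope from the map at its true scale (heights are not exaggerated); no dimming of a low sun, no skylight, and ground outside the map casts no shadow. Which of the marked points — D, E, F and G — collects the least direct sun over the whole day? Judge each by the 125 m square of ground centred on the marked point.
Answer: F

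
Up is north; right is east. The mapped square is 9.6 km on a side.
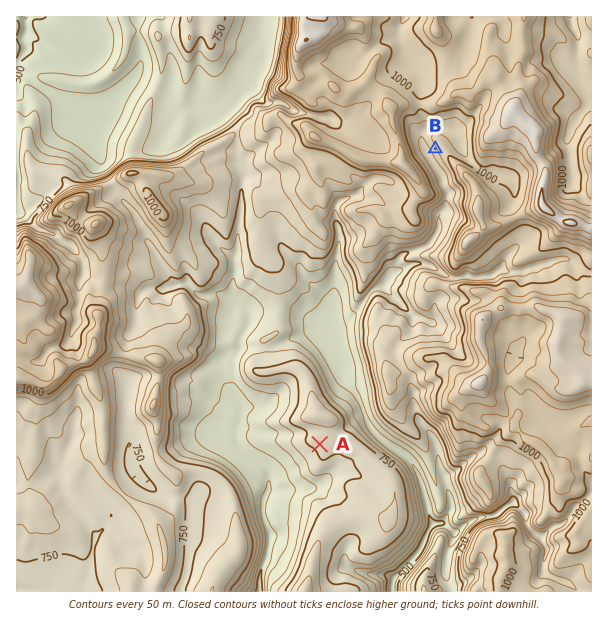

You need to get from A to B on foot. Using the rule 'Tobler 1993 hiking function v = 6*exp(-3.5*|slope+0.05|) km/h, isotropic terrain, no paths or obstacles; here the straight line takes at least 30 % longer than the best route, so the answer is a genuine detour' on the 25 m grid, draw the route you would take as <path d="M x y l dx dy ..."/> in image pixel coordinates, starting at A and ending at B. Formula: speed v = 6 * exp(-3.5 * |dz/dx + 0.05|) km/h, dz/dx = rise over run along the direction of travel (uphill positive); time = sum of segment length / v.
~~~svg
<path d="M320 444l12-6 3-3 3-6 4-4 2-3 0-5-14-27 0-21 36-72 3-3 3-6 6-6 5-9 1-1 2-3 3-3 6-3 3-3 3-2 1-1 21-11 6-6 6-12 0-16 2-3 7-8 2-3 0-22-11-21 0-6"/>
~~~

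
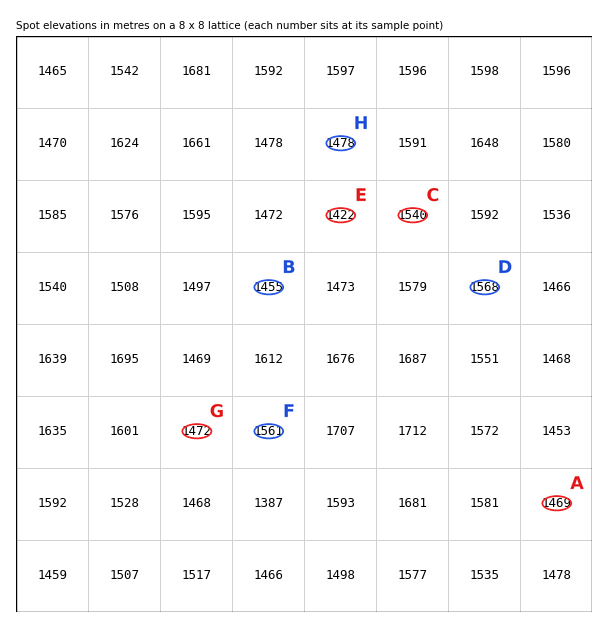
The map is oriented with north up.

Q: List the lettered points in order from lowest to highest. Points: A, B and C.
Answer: B A C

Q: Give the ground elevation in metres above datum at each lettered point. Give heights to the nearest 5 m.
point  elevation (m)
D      1570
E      1420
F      1560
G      1470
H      1480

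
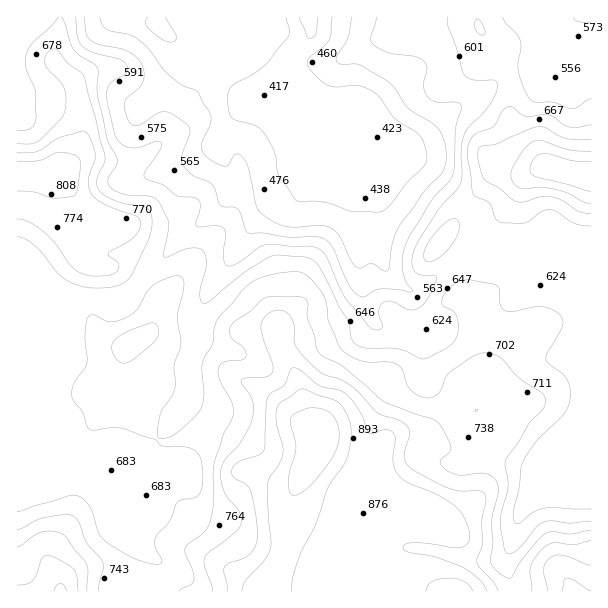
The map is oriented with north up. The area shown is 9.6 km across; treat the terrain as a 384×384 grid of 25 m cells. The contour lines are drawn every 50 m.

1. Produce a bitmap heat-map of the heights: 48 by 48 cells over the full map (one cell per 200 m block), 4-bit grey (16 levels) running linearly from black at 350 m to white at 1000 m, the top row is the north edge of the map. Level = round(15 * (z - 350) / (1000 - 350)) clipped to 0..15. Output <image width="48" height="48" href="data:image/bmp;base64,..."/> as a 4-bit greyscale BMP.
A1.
<image width="48" height="48" href="data:image/bmp;base64,Qk32BAAAAAAAAHYAAAAoAAAAMAAAADAAAAABAAQAAAAAAIAEAAATCwAAEwsAABAAAAAAAAAAAAAAABEREQAiIiIAMzMzAERERABVVVUAZmZmAHd3dwCIiIgAmZmZAKqqqgC7u7sAzMzMAN3d3QDu7u4A////AMzNy6mZmZmau83u3MzMzMzM3d3LqavN3bvMy6mZmImavM3e3MzMzMzMzMy6mavMzLvMu6mYiImau8zd3czMzMzMzLupmavMy7u7upmIiImaq7vN3czMzMzMu7u5iJq7u6u7qZiIiImZqrvN7dzMzMzMzMy6h4mqqpqqqYiIiIiZmqvN7tzMzMzMzMy5h3iYiYmZmYiIiIiZmqvN7t3MzMzMzMu6h3d3d4iIiIiIiIiImrvN7t3MzMzMzLu6h3d3d4iIiIiIiIiIm7zN7u3MzMzMu6qql3ZmZoiIiIiIiIiIm8zN7u3czMy7qpmpl3ZmZoiIiIiIiIiIm8zM3v7dzMy6qZmZh3ZmZoiIiIiIiIiImrvM3v/tzMuqmZmZiHdmZoiIiIiIiIiImqu83v/tzMy6qZmZmId2ZoiIiIiIiIiImau83u7ty8u6qZmZmYd3ZoiIiIiIiIiImaq87u7ty7qpmZmZmYh3doiIiImZiIiIiaq83u7cuqmZmZmZmYiHdoiIiJmZmIiIiaq8zdzMupmIiJmZmYiHdoiIiImZmIiImqu7zMu6qYiIiImZmIiHdoiIiImZmIiImqqqvLqpmIiHeIiZiId3doiIiImZmYiImZmru6mYiIh3d4iIiHd3doiIiImqqZiIiZqruqmId3d2Z3eIiId3d4iIiImZqZiHiaqrupmHZmZmZneIiIh3doiIiIiJmZh3iZqrupiHZmZmZneId4h3doiIiIiIiZh3eJmqqph3ZWZmZ3eHd3d3ZoiIiIh3iZiHeImZmZh2VVVVZ3iHd3dmZoiIiIiIiIiHd4iZmYhlRERVZnd3d2ZmZoiImZmYd4iHZneIiIdkRERWZmd3d2ZmZoiJmqmZh3d3ZmZ3d3ZUMzRWdmZmZmZmZoiJqpmZh3d3ZlVmZmZUMzRWd2ZmZmZmZoiaqqqpmHZmZlVVVVVDMzNGd3ZmZmZmZpmqqqqqmHZmZlREMzQzMzNFZ3dnd3dmd6qqqqqpmHdmVVQzMzMyIiM0Vnd3d3d3iKqqqqmIh2ZmVEQzMiIiIiI0Vmd3eIiImau7upd2ZmVVVEQzIiIiIiIjRWZ4iZmZqru7updmZlVVREMyIiIiIiIjNFaImaq7u7u7uph2ZlVEQ0MyIiIiIiIiM1aJmau7u5mqqph2ZlVEMzMyIiIiIiIiI1eImaqqqoiaqpdlZmVEMzMiIiIiIiIiM1aIiJmZiHeJmZdVVVVUMzIiIiIiIiIiNEZ3eIiHd3d4iYZVRVVEMyIiIiIiIiIzREVmd3d3Z3d4iYZUREREMiIiIiIiIiM0RFVWd2ZmZnd4iHZVRERDMiIiIiIiIjNEVVVWZmVVVneIiHZlVEMzMyIiIiIzMzREVVZmZmVVVXeIiHZmVDMzMzMiIiMzM0REVWZmZlVVVXeIh2ZlRDMzMzMyIiM0RERVVWZmZlVVVXeIdlVEQzMzMzMzIiI0RFVVVWZ3ZlVVVWd3dURDM0MzMzMzIhIzRVVVVmZ3ZlVVVWZ3ZUMzNDMzMzMzIRIjRFVVVmd3ZVVVZg=="/>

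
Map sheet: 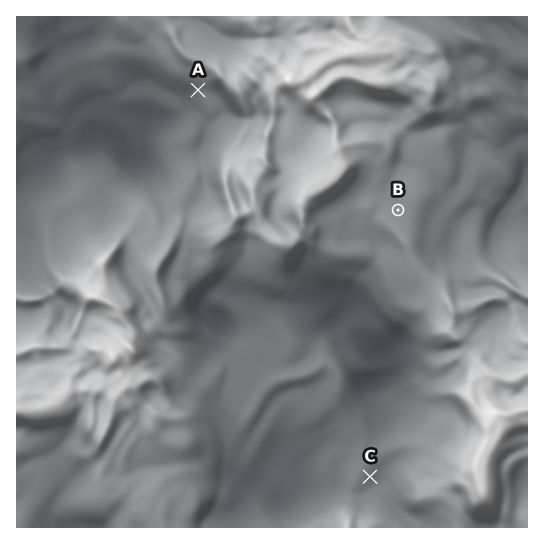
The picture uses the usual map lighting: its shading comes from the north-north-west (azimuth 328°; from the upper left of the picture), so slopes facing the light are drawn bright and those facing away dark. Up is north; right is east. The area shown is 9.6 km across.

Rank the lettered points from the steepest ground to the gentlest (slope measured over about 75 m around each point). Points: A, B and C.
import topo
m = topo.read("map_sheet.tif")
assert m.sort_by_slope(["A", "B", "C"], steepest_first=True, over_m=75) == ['A', 'C', 'B']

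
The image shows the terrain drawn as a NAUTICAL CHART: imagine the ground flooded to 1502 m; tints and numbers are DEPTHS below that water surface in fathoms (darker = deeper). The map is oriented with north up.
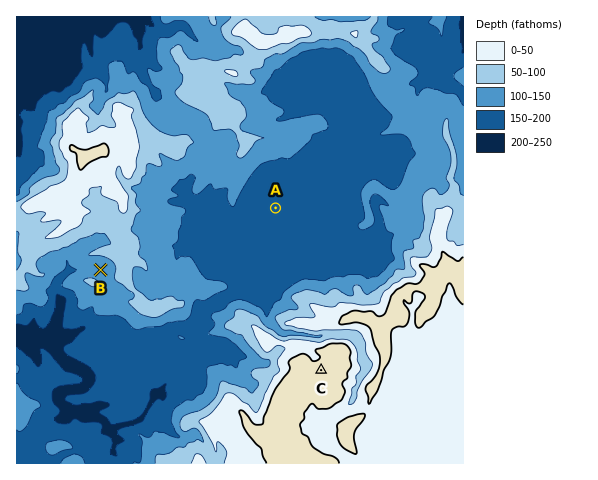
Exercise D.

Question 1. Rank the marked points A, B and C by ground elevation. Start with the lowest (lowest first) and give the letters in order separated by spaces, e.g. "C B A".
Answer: A B C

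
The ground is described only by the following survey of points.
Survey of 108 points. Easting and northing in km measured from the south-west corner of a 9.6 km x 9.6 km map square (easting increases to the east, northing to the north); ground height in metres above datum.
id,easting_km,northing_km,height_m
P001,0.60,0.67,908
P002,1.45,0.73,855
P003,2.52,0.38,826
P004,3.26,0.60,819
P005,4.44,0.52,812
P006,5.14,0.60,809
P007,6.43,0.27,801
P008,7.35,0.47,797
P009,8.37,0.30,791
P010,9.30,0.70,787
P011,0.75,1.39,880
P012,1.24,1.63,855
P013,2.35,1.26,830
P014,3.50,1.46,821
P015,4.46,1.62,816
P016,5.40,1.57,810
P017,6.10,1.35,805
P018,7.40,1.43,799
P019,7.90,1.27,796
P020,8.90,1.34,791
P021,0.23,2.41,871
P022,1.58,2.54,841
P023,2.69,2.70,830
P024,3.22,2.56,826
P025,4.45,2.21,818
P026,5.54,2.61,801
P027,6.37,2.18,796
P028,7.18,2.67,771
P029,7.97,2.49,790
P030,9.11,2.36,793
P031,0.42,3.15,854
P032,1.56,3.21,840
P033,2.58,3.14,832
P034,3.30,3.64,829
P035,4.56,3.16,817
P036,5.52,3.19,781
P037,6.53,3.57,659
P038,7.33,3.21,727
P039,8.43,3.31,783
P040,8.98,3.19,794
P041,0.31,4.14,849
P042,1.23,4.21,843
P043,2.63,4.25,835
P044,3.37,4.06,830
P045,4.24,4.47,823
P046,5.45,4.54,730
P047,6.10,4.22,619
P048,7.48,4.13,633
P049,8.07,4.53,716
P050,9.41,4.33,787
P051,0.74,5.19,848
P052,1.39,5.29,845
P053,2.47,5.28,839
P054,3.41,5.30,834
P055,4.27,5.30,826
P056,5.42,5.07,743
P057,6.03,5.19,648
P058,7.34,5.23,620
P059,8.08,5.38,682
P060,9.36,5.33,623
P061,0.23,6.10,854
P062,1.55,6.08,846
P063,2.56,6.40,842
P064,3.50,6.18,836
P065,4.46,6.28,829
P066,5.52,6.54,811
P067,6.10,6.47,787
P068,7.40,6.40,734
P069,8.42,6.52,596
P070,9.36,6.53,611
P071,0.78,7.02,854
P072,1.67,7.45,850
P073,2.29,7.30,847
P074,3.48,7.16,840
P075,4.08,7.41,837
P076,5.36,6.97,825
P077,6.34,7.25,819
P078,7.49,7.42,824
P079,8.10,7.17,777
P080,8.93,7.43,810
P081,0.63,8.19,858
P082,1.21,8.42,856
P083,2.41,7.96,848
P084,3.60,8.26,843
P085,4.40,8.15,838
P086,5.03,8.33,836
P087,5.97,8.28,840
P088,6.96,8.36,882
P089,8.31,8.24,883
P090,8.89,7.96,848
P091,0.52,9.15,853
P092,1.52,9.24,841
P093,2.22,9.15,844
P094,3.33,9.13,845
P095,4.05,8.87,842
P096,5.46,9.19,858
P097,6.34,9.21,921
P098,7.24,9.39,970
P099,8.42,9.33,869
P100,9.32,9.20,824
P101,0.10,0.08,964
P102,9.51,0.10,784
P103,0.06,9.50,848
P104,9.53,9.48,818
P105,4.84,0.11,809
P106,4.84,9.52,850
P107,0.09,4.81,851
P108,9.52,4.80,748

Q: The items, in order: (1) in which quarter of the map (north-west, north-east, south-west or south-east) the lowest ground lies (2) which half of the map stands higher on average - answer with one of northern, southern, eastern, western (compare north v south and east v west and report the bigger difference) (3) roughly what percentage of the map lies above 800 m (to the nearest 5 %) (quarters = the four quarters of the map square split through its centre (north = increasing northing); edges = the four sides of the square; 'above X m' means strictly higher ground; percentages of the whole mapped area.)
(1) Look to the north-east quarter for the lowest ground.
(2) On average the western half of the map is the higher ground.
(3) Roughly 70 % of the ground is higher than 800 m.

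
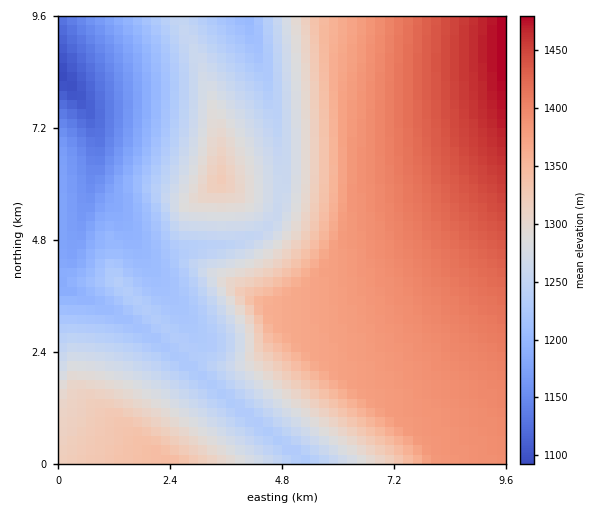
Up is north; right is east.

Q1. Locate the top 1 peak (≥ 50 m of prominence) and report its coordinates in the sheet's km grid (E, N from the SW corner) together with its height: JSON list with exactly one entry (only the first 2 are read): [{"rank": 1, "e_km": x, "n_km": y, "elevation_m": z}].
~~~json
[{"rank": 1, "e_km": 3.46, "n_km": 6.06, "elevation_m": 1326}]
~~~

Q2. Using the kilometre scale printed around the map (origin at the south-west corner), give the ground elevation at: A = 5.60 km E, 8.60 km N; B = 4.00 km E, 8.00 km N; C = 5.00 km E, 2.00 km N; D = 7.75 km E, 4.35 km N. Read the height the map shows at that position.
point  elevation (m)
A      1335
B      1250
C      1330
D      1405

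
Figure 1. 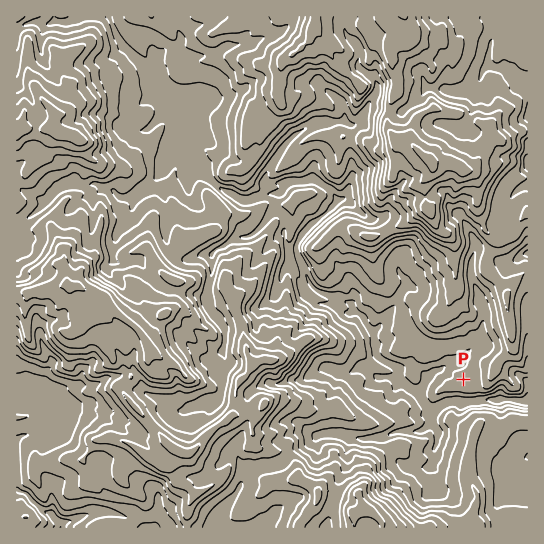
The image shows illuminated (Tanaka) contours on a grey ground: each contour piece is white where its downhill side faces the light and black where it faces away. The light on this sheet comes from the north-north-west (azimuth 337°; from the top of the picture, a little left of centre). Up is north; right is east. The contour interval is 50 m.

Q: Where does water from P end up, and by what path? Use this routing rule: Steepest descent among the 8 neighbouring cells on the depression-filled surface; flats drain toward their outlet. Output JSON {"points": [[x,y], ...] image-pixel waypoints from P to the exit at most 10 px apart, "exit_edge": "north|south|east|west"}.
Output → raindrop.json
{"points": [[463, 379], [453, 377], [442, 370], [431, 374], [423, 385], [421, 395], [426, 406], [437, 407], [447, 402], [458, 402], [469, 402], [479, 401], [490, 399], [501, 399], [511, 399], [522, 401], [527, 401]], "exit_edge": "east"}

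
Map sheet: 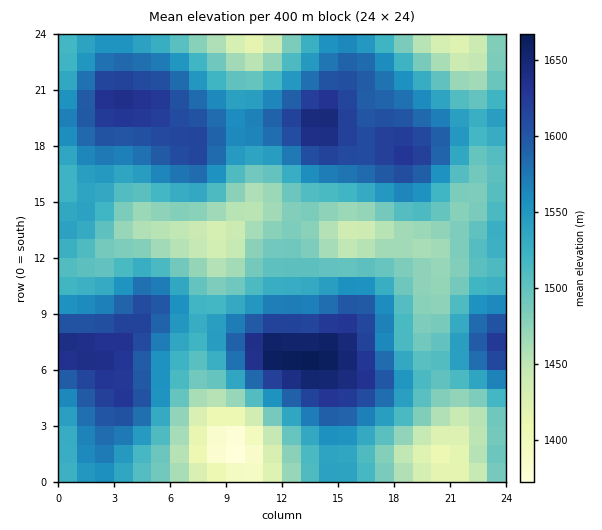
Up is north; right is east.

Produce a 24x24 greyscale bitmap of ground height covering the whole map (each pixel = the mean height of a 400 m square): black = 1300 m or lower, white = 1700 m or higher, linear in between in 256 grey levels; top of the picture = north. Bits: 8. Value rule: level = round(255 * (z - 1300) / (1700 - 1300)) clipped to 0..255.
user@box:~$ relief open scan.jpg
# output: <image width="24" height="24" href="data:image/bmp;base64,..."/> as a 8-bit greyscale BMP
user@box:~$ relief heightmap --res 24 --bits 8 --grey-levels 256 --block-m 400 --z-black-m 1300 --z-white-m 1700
<image width="24" height="24" href="data:image/bmp;base64,Qk12BgAAAAAAADYEAAAoAAAAGAAAABgAAAABAAgAAAAAAEACAAATCwAAEwsAAAABAAAAAAAAAAAAAAEBAQACAgIAAwMDAAQEBAAFBQUABgYGAAcHBwAICAgACQkJAAoKCgALCwsADAwMAA0NDQAODg4ADw8PABAQEAAREREAEhISABMTEwAUFBQAFRUVABYWFgAXFxcAGBgYABkZGQAaGhoAGxsbABwcHAAdHR0AHh4eAB8fHwAgICAAISEhACIiIgAjIyMAJCQkACUlJQAmJiYAJycnACgoKAApKSkAKioqACsrKwAsLCwALS0tAC4uLgAvLy8AMDAwADExMQAyMjIAMzMzADQ0NAA1NTUANjY2ADc3NwA4ODgAOTk5ADo6OgA7OzsAPDw8AD09PQA+Pj4APz8/AEBAQABBQUEAQkJCAENDQwBEREQARUVFAEZGRgBHR0cASEhIAElJSQBKSkoAS0tLAExMTABNTU0ATk5OAE9PTwBQUFAAUVFRAFJSUgBTU1MAVFRUAFVVVQBWVlYAV1dXAFhYWABZWVkAWlpaAFtbWwBcXFwAXV1dAF5eXgBfX18AYGBgAGFhYQBiYmIAY2NjAGRkZABlZWUAZmZmAGdnZwBoaGgAaWlpAGpqagBra2sAbGxsAG1tbQBubm4Ab29vAHBwcABxcXEAcnJyAHNzcwB0dHQAdXV1AHZ2dgB3d3cAeHh4AHl5eQB6enoAe3t7AHx8fAB9fX0Afn5+AH9/fwCAgIAAgYGBAIKCggCDg4MAhISEAIWFhQCGhoYAh4eHAIiIiACJiYkAioqKAIuLiwCMjIwAjY2NAI6OjgCPj48AkJCQAJGRkQCSkpIAk5OTAJSUlACVlZUAlpaWAJeXlwCYmJgAmZmZAJqamgCbm5sAnJycAJ2dnQCenp4An5+fAKCgoAChoaEAoqKiAKOjowCkpKQApaWlAKampgCnp6cAqKioAKmpqQCqqqoAq6urAKysrACtra0Arq6uAK+vrwCwsLAAsbGxALKysgCzs7MAtLS0ALW1tQC2trYAt7e3ALi4uAC5ubkAurq6ALu7uwC8vLwAvb29AL6+vgC/v78AwMDAAMHBwQDCwsIAw8PDAMTExADFxcUAxsbGAMfHxwDIyMgAycnJAMrKygDLy8sAzMzMAM3NzQDOzs4Az8/PANDQ0ADR0dEA0tLSANPT0wDU1NQA1dXVANbW1gDX19cA2NjYANnZ2QDa2toA29vbANzc3ADd3d0A3t7eAN/f3wDg4OAA4eHhAOLi4gDj4+MA5OTkAOXl5QDm5uYA5+fnAOjo6ADp6ekA6urqAOvr6wDs7OwA7e3tAO7u7gDv7+8A8PDwAPHx8QDy8vIA8/PzAPT09AD19fUA9vb2APf39wD4+PgA+fn5APr6+gD7+/sA/Pz8AP39/QD+/v4A////AI+gpJaEeWdRRTw6T22HmZmJd2RVSktdeJGnrp6Ke2NEMy42UnCImJaGcl9PRUtje5OqtK6dh2hINjE9XX2Uo6GUgm9cT1BheZuzwMKyk25SRkVXeJaturism4h0ZFtieqi9zNHBoX5nY22FornK0s7Fs5uDdG91i7zI0dC9o4l5fpa1zNjg4NvTv6CIgIiXqtXX1tG8o46DkLLV5ujq59/RtJSDhZq0x9jW1NTFrZaNnLrW4+Hi5N3JqIh5f5u80MHBw8vKuaCSm629ysnIz9LHq4l1d5O1waOmq7jFvqONi5SfrK2rtL69pYRxcIaip4yPk6GyrZZ+dXqHkZOUm6OjkXtwbXmMj4WBf4mRiHltY2h5gIGCf3+BfXVwbXSCh5CGeXVzaWJdVl1xeXp1Z19jaWlnanWEjpmTgG1kYl9aVVpncXVxY1hZYmlsb3WAkJWZjHVscHNxamJhaXN2cGtueIWHfXJ2iI6XlYWCi5KViHFla3uGiYyTn6ijjHZ1g46bnpecqLG0ooZ6fpGlrbC1vsO7o4V5gpaorquyvcXItZ2XnK7EysbFzNHLuJV+hKW2wMDCxsfJuaeps8TX2MvFy83Gup+Lk6u+z9HQzMXBtKaqucrb3MvAwr+1rJuQm6K909bTz8K1p5qbqLrN08i8uLKmmIV/jZWyyMvGw7WgjYB+i5+zwMO8sqOTgGxpfI2gsrezrqCMemlhb4eesLm1po53Z1pedYuYoaGZkYNyZVRKWXWPoqifjnZiVU9ZdA=="/>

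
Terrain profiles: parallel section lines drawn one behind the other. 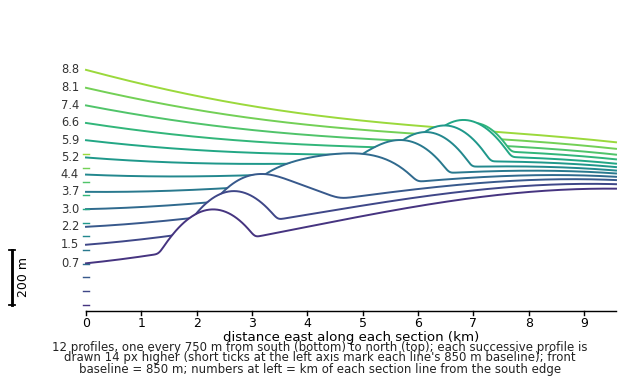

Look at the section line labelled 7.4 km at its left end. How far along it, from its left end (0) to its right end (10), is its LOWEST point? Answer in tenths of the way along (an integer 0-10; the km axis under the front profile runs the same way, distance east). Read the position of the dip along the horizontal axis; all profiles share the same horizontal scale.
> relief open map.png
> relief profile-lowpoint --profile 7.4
10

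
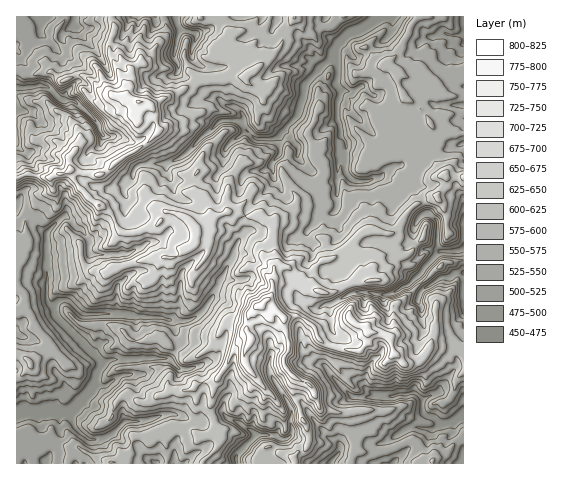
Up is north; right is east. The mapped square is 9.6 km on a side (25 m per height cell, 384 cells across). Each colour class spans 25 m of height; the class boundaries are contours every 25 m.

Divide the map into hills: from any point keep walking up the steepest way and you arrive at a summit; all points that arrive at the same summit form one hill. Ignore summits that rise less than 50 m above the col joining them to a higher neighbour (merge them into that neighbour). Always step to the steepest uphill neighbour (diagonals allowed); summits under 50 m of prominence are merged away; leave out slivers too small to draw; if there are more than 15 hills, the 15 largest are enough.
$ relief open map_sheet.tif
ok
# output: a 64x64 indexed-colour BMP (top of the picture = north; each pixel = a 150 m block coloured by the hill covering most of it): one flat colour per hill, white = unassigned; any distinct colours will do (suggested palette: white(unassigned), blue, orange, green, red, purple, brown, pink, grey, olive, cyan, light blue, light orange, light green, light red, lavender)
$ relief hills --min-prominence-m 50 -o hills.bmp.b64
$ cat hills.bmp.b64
<image width="64" height="64" href="data:image/bmp;base64,Qk12CAAAAAAAAHYAAAAoAAAAQAAAAEAAAAABAAQAAAAAAAAIAAATCwAAEwsAABAAAAAAAAAA////ALR3HwAOf/8ALKAsACgn1gC9Z5QAS1aMAMJ34wB/f38AIr28AM++FwDox64AeLv/AIrfmACWmP8A1bDFABERERERERERERERERERERERERERERERERERERERERERERERERERERERERERERERERERERERERERERERERERERERERERERERERERERERERERERERERERERERERERERERERERERERERERERERERERERERERERERERERERERERERERERERERERERERERERERERERERERERERERERERERERERERERERERERERERERERERERERERERERERERERERERERERERERERERERERERERERERERERERERERERERERERERERMzMTMREREREREREREREREREREREREREREREREREREREzMzMzMRERERERERERERERERERERERERERERERERERETMzMzMzERERERERERERERERERERERERERERERERERERMzMzMzMxEREREREREREREREREREREREUREREREEREREzMzMzMzEREREREREREREREREREREREUREREREQRERETMzMzMzMREREREREREREREREREREREUREREREREERERMzMzMzMzERERERERERERERERERERERREREREREQREREzMzMzMzMRERERERERERERERERERERREREREREQRERETMzMzMzMREREREREREREREREREREREURERERERBERERMzMzMzMRERERERERERERERERERERERREREREREEREREzMzMzMRERERERERERERERERERERERFERERERERBERETMzMzMRERERERERERERERERERERERERREREREREERERMzMzMRERERERERERERERERERERERERREREREREQREREzMzMRERERERERERERERERERERERERFERERERERBERETMzMxERIRESIiIiIiIREREREREREREUREREREREERERMzMxESIiIiIiIiIiIiERERERERERERRERERBEUQREREzMyIiIiIiIiIiIiIiIhEREREREREREUREREERERERETMzIiIiIiIiIiIiIiIiERERERERERERERERERERERERMzMiIiIiIiIiIiIiIiIhEREREREREREREREREREREREzMyIiIiIiIiIiIiIiIiERERERERERERERERERERERETMzIiIiIiIiIiIiIiIiIhERERERERERERERERERERERMzMxIiIiIiIiIiIiIiIiEREREREREREREREREREREREzMxERESIiIiIiIiIiIiIhERERERERERERERERERERETMzEREREiIiIiIiIiIiIiERERERERERERERERERERERMzMRERESIiIiIiIiIiIiIhEREREREREREREREREREREzMxERESIiIiIiIiIiIiIiERERERERERERERERERERETMzIRESIiIiIiIiIiIiIiIhERERERERERERERERERERMzIiESIiIiIiIiIiIiIiIiEREREREREREREREREREREzIiIiIiIiIiIiIiIiIiIiIRERERERERERERERERERETIiIiIiIiIiIiIiIiIiIiIhERERERERERERERERERERIiIiIiIiIiIiIiIiIiIiIiIREREREREREREREREREREiIiIiIiIiIiIiIiIiIiIiIiERERERERERERERERERESIiIiIiIiIiIiIiIiIiIiIiIhERERERERERERERERERIiIiIiIiIiIiIiIhERIiIiIiIREREREREREREREREREiIiIiIiIiIiIiIhERERIiEiIhERERERERERERERERESIiIiIiIiIiIiIiEREREiERERERERERERERERERERERIiIiIiIiIiIiIiIhEREREREREREREREREREREREREREiIiIiIiIiIiIiIiIRERERERERERERERERERERERERESIiIiIiIiIiIiIiIiERERERERERERERERERERERERERIiIiIiIiIiIiIiIiIhEREREREREREREREREREREREREiIiIiIiIiIiIiIiIiIhERERERERERERERERERERERESIiIiIiIiIiIiIiIiIiIRERERERERERERERERERERERIiERIiIiIiIiIiIiIiIiIhERERERERERERERERERERERERESIiIiIiIiIiIiIiIiERERERERERERERERERERERERERIiIiIiIiIiIiIiIhEREREREREREREREREREREREREREiIiIiIiIiIiIiIRERERERERERERERERERERERERERERIiIiIiIiIiIiERERERERERERERERERERERERERERERESIiIiIiIiIiIRERERERERERERERERERERERERERERERIiIiIiIiIiERERERERERERERERERERERERERERERERIiIiIiIiIiERERERERERERERERERERERERERERERERIiIiIiIiIiIRERERERERERERERERERERERERERERERIiIiIiIiIiIhEREREREREREREREREREREREREREREREiIiIiIiIiIiERERERERERERERERERERERERERERERESIiIiIiIiIiIREREREREREREREREREREREREREREREREiIhERIiIiIhERERERERERERERERERERERERERERERERIRERESIiIiERERERERERERERERERERERERERERERERERERERIiIiIRERERERERERERERERERERERERER"/>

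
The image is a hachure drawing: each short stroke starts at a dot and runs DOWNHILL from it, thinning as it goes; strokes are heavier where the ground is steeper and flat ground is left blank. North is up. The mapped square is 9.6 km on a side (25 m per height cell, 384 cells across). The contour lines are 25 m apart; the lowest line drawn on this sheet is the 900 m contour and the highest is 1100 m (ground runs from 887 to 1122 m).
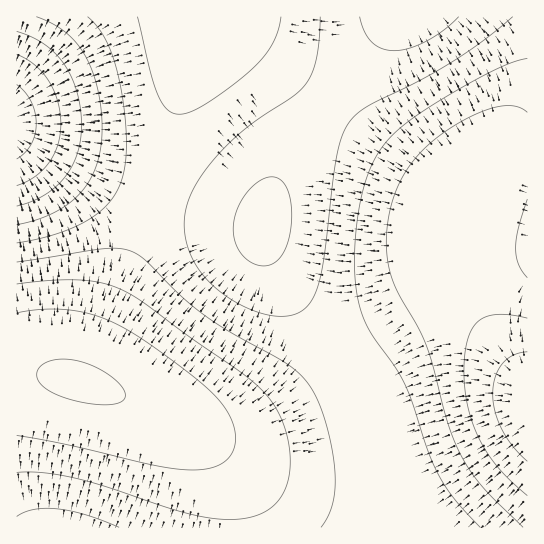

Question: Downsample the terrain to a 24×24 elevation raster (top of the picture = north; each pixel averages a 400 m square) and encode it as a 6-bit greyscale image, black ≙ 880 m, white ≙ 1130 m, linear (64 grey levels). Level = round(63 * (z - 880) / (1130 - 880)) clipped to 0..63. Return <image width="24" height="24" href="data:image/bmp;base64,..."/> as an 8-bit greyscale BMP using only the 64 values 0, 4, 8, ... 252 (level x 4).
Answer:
<image width="24" height="24" href="data:image/bmp;base64,Qk12BgAAAAAAADYEAAAoAAAAGAAAABgAAAABAAgAAAAAAEACAAATCwAAEwsAAAABAAAAAAAAAAAAAAEBAQACAgIAAwMDAAQEBAAFBQUABgYGAAcHBwAICAgACQkJAAoKCgALCwsADAwMAA0NDQAODg4ADw8PABAQEAAREREAEhISABMTEwAUFBQAFRUVABYWFgAXFxcAGBgYABkZGQAaGhoAGxsbABwcHAAdHR0AHh4eAB8fHwAgICAAISEhACIiIgAjIyMAJCQkACUlJQAmJiYAJycnACgoKAApKSkAKioqACsrKwAsLCwALS0tAC4uLgAvLy8AMDAwADExMQAyMjIAMzMzADQ0NAA1NTUANjY2ADc3NwA4ODgAOTk5ADo6OgA7OzsAPDw8AD09PQA+Pj4APz8/AEBAQABBQUEAQkJCAENDQwBEREQARUVFAEZGRgBHR0cASEhIAElJSQBKSkoAS0tLAExMTABNTU0ATk5OAE9PTwBQUFAAUVFRAFJSUgBTU1MAVFRUAFVVVQBWVlYAV1dXAFhYWABZWVkAWlpaAFtbWwBcXFwAXV1dAF5eXgBfX18AYGBgAGFhYQBiYmIAY2NjAGRkZABlZWUAZmZmAGdnZwBoaGgAaWlpAGpqagBra2sAbGxsAG1tbQBubm4Ab29vAHBwcABxcXEAcnJyAHNzcwB0dHQAdXV1AHZ2dgB3d3cAeHh4AHl5eQB6enoAe3t7AHx8fAB9fX0Afn5+AH9/fwCAgIAAgYGBAIKCggCDg4MAhISEAIWFhQCGhoYAh4eHAIiIiACJiYkAioqKAIuLiwCMjIwAjY2NAI6OjgCPj48AkJCQAJGRkQCSkpIAk5OTAJSUlACVlZUAlpaWAJeXlwCYmJgAmZmZAJqamgCbm5sAnJycAJ2dnQCenp4An5+fAKCgoAChoaEAoqKiAKOjowCkpKQApaWlAKampgCnp6cAqKioAKmpqQCqqqoAq6urAKysrACtra0Arq6uAK+vrwCwsLAAsbGxALKysgCzs7MAtLS0ALW1tQC2trYAt7e3ALi4uAC5ubkAurq6ALu7uwC8vLwAvb29AL6+vgC/v78AwMDAAMHBwQDCwsIAw8PDAMTExADFxcUAxsbGAMfHxwDIyMgAycnJAMrKygDLy8sAzMzMAM3NzQDOzs4Az8/PANDQ0ADR0dEA0tLSANPT0wDU1NQA1dXVANbW1gDX19cA2NjYANnZ2QDa2toA29vbANzc3ADd3d0A3t7eAN/f3wDg4OAA4eHhAOLi4gDj4+MA5OTkAOXl5QDm5uYA5+fnAOjo6ADp6ekA6urqAOvr6wDs7OwA7e3tAO7u7gDv7+8A8PDwAPHx8QDy8vIA8/PzAPT09AD19fUA9vb2APf39wD4+PgA+fn5APr6+gD7+/sA/Pz8AP39/QD+/v4A////AJCMkJCYnKCorKysqKSclIyEgICEjJSgsJycnKCkrLC0uLi4sKygmIyEgICIlKCwvKisrLC4vMDAxMC8uLCkmIyEgISQnKy8zLi8wMTEyMzMzMjAuLCkmIyEhIiUpLjM3MjMzNDU1NTU0MjEuKyglIiEhIycrMTY6NTY2Nzc3NjU0MjAtKickIiEiJCgtMzg7Nzc4ODg3NjQyMC0rKCUjIiEiJSkuMzg7Nzg4ODc2NDIvLSooJSQiIiIkJysvMzc5NjY2NjUzMS4sKSYkIyIiIiMmKCwvMjU2MzQ0MzIwLSsoJSIgICAhIiUnKi0vMTIzMDAwLy4sKickIR4dHR4gIyYpLC4vMDAvKysrKyopJiMgHRsaGhwfIycqLS4vLy4sJSYmJycmJCEeGxkYGBsfIycrLi8vLy0rHh8hIiMjIiAdGhgXFxoeIycrLjAwLy0rFxkcHiAiIR8dGhgWFxoeIicrLjAwMC4rEBMXGx4gISAdGxgXFxodISYqLS8wMC8sCg4TGBwgISEfHBoYGBodISUpLC4wMC8tBgoQFhsfIiIgHhwaGhsdICMmKiwuLy8uBAgOFRsgIyMiIB4cGxwdHyEkJyosLS4tBAgOFRsgIyUkIyEfHR0dHh8hIyYoKisrBgoQFhwhJCYmJSMhHx4dHB0eHyIkJygpCQ0SGB0iJScnJyUkIR8dHBsaGx0gIiUmDhEWGh8jJigoKCclIyAdGxkYGBocHiEjFBcaHSEkJigpKSgnJCEdGhcWFRcZGx4gA=="/>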